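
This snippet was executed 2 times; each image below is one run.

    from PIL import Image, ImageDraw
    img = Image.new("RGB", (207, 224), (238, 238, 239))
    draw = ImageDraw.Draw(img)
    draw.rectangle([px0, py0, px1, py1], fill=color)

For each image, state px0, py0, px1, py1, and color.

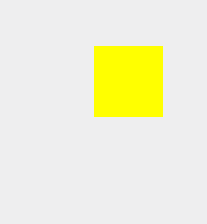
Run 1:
px0 = 94, py0 = 46, px1 = 162, py1 = 116, color = 'yellow'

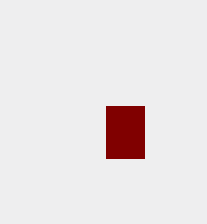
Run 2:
px0 = 106
py0 = 106
px1 = 144
py1 = 158
color = 'maroon'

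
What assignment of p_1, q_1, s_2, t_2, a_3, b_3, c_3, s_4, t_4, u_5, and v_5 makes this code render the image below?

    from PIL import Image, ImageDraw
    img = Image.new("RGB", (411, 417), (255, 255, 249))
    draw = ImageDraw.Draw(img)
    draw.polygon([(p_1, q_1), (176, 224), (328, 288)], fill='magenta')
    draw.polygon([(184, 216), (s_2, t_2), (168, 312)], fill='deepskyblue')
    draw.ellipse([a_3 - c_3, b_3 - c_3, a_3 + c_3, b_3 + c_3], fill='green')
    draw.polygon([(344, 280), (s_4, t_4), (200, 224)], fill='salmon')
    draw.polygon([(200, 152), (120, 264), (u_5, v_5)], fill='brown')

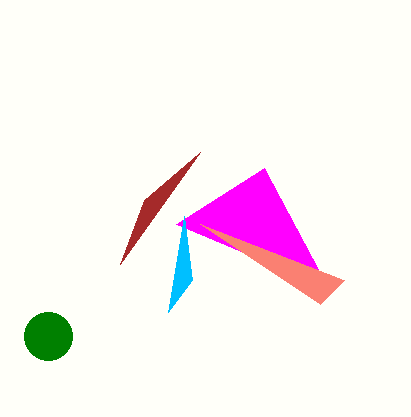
p_1 = 264
q_1 = 168
s_2 = 192
t_2 = 280
a_3 = 48
b_3 = 336
c_3 = 24
s_4 = 320
t_4 = 304
u_5 = 144
v_5 = 200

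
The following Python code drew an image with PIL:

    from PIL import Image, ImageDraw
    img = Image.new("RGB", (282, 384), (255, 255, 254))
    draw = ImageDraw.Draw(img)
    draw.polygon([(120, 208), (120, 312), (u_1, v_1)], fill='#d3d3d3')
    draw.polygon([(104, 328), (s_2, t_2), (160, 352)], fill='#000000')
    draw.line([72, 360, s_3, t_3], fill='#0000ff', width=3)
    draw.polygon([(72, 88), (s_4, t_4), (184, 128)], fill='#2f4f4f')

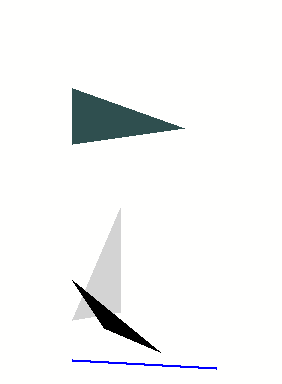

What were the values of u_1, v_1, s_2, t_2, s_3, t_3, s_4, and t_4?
u_1 = 72
v_1 = 320
s_2 = 72
t_2 = 280
s_3 = 216
t_3 = 368
s_4 = 72
t_4 = 144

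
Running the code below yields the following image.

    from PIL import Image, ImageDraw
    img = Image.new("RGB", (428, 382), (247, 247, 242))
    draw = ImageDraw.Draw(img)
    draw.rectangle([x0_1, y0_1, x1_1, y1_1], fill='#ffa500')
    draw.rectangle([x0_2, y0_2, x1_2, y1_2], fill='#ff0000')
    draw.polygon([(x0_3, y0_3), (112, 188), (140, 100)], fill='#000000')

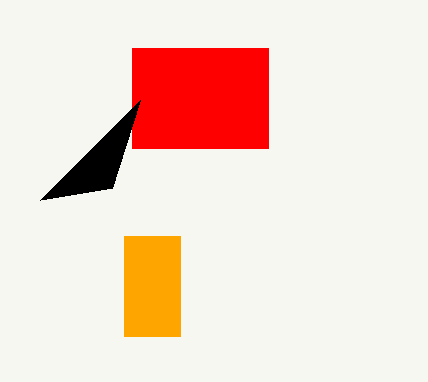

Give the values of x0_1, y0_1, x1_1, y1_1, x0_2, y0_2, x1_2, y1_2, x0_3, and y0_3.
x0_1 = 124
y0_1 = 236
x1_1 = 180
y1_1 = 336
x0_2 = 132
y0_2 = 48
x1_2 = 268
y1_2 = 148
x0_3 = 40
y0_3 = 200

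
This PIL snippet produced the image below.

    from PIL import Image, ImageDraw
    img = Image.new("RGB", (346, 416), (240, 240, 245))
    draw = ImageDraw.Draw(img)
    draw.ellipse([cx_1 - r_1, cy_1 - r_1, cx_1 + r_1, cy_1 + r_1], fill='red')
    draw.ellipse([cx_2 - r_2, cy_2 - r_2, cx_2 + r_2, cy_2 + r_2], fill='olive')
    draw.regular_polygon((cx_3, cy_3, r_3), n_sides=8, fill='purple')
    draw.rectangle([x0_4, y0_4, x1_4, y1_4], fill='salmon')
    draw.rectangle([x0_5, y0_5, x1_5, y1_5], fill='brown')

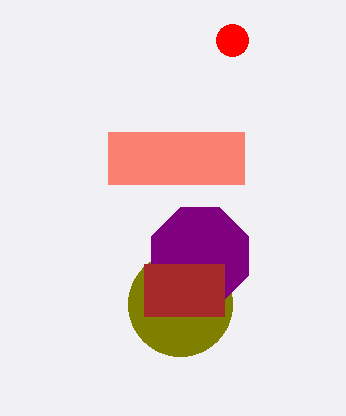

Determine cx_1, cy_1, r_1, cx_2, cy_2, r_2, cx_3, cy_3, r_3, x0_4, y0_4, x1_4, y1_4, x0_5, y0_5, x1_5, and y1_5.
cx_1 = 232; cy_1 = 40; r_1 = 16; cx_2 = 180; cy_2 = 304; r_2 = 52; cx_3 = 200; cy_3 = 256; r_3 = 52; x0_4 = 108; y0_4 = 132; x1_4 = 244; y1_4 = 184; x0_5 = 144; y0_5 = 264; x1_5 = 224; y1_5 = 316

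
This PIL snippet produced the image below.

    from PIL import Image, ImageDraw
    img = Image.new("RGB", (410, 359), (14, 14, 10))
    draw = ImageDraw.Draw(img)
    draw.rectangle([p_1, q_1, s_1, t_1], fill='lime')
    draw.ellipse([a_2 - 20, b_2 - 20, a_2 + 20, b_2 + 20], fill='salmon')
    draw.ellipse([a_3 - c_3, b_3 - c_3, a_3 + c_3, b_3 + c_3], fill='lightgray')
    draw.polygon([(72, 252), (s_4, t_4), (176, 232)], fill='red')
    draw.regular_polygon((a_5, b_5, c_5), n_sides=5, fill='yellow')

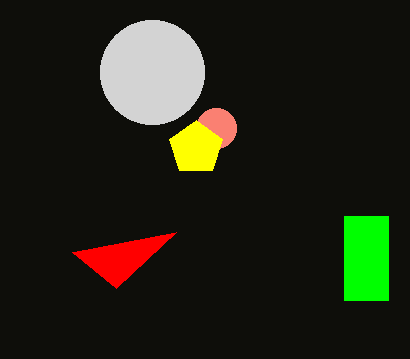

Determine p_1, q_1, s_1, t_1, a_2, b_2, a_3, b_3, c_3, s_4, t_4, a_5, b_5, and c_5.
p_1 = 344; q_1 = 216; s_1 = 388; t_1 = 300; a_2 = 216; b_2 = 128; a_3 = 152; b_3 = 72; c_3 = 52; s_4 = 116; t_4 = 288; a_5 = 196; b_5 = 148; c_5 = 28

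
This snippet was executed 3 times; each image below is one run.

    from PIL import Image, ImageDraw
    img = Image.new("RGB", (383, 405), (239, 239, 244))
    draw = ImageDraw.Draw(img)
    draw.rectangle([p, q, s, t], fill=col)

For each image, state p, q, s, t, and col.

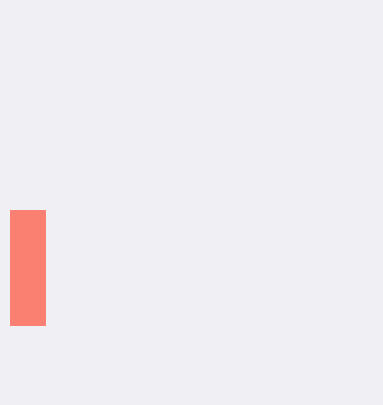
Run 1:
p = 10
q = 210
s = 45
t = 325
col = 'salmon'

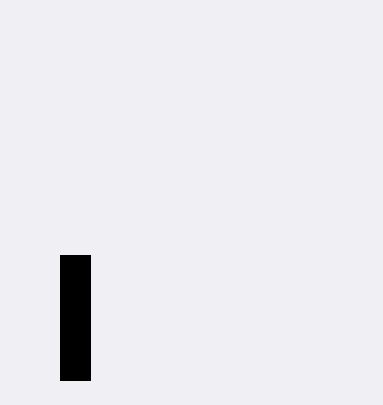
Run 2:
p = 60
q = 255
s = 90
t = 380
col = 'black'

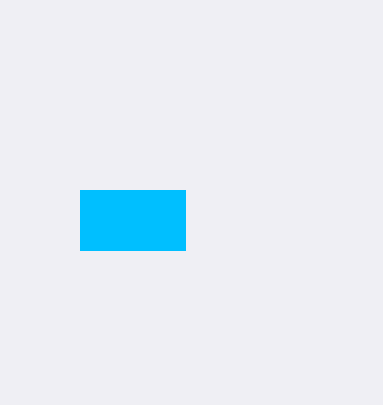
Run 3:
p = 80, q = 190, s = 185, t = 250, col = 'deepskyblue'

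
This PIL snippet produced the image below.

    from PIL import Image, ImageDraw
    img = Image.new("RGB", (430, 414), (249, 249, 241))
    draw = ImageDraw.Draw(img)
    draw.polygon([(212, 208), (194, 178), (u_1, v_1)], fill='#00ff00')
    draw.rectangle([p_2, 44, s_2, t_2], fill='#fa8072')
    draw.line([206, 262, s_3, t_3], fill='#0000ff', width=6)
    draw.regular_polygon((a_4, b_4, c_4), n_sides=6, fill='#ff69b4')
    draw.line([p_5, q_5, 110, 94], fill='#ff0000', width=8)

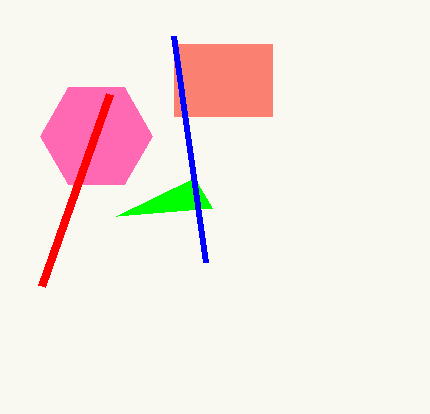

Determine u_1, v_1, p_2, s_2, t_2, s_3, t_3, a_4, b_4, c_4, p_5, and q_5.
u_1 = 116; v_1 = 216; p_2 = 174; s_2 = 272; t_2 = 116; s_3 = 174; t_3 = 36; a_4 = 96; b_4 = 136; c_4 = 56; p_5 = 42; q_5 = 286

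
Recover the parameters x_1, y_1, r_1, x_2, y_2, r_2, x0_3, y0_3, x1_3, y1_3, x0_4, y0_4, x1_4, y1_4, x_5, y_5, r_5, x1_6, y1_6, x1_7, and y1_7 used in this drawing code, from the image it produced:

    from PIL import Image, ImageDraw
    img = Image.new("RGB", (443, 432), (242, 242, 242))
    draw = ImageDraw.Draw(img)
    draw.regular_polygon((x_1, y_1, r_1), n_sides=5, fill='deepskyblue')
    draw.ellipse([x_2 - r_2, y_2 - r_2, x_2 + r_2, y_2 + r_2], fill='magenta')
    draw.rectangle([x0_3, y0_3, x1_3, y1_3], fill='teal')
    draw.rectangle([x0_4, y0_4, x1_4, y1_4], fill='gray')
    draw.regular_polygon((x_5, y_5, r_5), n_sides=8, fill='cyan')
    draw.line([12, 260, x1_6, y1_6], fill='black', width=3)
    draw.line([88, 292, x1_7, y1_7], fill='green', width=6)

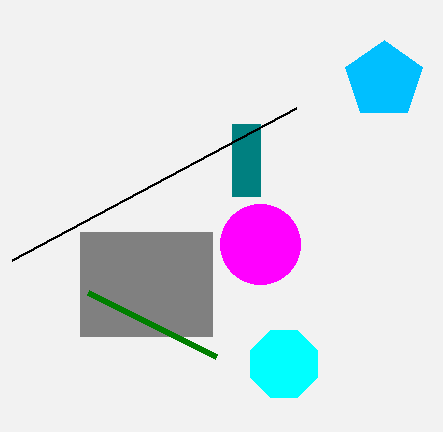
x_1 = 384; y_1 = 80; r_1 = 40; x_2 = 260; y_2 = 244; r_2 = 40; x0_3 = 232; y0_3 = 124; x1_3 = 260; y1_3 = 196; x0_4 = 80; y0_4 = 232; x1_4 = 212; y1_4 = 336; x_5 = 284; y_5 = 364; r_5 = 36; x1_6 = 296; y1_6 = 108; x1_7 = 216; y1_7 = 356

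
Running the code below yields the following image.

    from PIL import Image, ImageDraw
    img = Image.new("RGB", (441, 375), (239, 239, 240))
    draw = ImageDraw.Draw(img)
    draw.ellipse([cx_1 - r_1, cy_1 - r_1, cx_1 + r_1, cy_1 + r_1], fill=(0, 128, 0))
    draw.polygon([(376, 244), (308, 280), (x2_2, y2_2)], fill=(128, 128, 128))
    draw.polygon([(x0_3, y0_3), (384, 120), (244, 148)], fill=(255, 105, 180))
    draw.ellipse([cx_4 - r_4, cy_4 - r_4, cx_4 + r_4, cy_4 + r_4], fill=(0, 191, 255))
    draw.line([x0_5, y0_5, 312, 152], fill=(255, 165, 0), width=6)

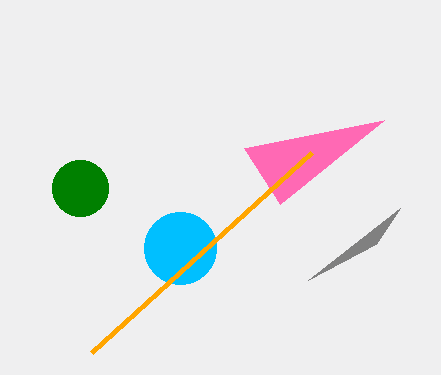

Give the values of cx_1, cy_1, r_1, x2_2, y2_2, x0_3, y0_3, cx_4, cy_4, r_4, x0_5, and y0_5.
cx_1 = 80
cy_1 = 188
r_1 = 28
x2_2 = 400
y2_2 = 208
x0_3 = 280
y0_3 = 204
cx_4 = 180
cy_4 = 248
r_4 = 36
x0_5 = 92
y0_5 = 352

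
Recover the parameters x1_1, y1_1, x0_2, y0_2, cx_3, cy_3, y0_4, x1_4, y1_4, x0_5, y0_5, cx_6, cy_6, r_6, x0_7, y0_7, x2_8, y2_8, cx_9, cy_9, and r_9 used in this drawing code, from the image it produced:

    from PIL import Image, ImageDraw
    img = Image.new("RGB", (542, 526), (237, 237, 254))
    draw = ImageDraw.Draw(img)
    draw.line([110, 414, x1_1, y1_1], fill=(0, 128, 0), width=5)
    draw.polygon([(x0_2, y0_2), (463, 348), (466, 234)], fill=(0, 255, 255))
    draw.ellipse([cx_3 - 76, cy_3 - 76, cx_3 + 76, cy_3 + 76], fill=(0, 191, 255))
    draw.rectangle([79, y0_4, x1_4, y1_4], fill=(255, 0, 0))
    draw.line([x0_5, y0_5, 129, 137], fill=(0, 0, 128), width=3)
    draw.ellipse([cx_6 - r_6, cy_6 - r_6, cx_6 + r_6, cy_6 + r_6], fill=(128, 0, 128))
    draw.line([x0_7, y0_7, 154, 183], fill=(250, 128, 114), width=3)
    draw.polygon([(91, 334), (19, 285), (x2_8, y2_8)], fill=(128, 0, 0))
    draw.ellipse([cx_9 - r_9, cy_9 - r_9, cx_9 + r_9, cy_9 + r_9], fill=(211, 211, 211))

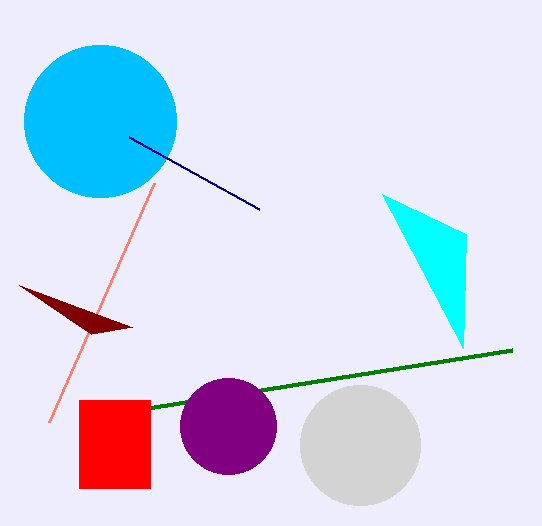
x1_1 = 512, y1_1 = 350, x0_2 = 382, y0_2 = 194, cx_3 = 100, cy_3 = 121, y0_4 = 400, x1_4 = 150, y1_4 = 488, x0_5 = 259, y0_5 = 209, cx_6 = 228, cy_6 = 426, r_6 = 48, x0_7 = 49, y0_7 = 422, x2_8 = 132, y2_8 = 327, cx_9 = 360, cy_9 = 445, r_9 = 60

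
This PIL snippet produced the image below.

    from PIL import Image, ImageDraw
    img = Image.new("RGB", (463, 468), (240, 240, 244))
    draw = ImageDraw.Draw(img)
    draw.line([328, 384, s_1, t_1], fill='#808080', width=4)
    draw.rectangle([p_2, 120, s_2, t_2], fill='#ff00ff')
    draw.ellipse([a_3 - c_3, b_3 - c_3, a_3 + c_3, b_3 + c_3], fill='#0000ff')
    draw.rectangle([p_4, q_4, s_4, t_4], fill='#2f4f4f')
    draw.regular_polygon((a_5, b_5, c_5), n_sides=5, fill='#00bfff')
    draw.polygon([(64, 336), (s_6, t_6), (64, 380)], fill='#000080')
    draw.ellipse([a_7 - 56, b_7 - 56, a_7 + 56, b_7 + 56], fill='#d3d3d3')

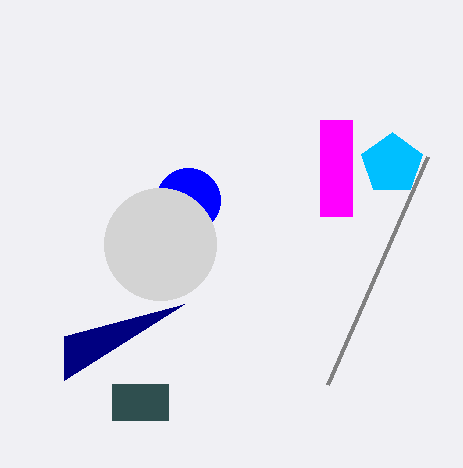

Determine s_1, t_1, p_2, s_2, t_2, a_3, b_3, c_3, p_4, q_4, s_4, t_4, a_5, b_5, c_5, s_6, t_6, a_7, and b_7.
s_1 = 428; t_1 = 156; p_2 = 320; s_2 = 352; t_2 = 216; a_3 = 188; b_3 = 200; c_3 = 32; p_4 = 112; q_4 = 384; s_4 = 168; t_4 = 420; a_5 = 392; b_5 = 164; c_5 = 32; s_6 = 184; t_6 = 304; a_7 = 160; b_7 = 244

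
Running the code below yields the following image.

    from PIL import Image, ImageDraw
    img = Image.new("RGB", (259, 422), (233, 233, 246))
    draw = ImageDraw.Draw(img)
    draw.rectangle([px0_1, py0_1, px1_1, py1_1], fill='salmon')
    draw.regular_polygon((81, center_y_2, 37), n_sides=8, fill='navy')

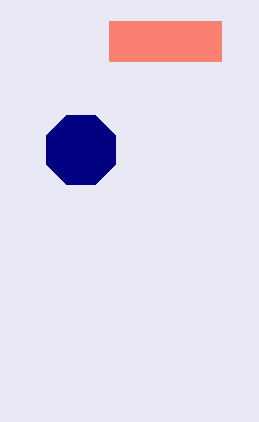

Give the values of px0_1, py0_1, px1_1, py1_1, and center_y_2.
px0_1 = 109; py0_1 = 21; px1_1 = 221; py1_1 = 61; center_y_2 = 150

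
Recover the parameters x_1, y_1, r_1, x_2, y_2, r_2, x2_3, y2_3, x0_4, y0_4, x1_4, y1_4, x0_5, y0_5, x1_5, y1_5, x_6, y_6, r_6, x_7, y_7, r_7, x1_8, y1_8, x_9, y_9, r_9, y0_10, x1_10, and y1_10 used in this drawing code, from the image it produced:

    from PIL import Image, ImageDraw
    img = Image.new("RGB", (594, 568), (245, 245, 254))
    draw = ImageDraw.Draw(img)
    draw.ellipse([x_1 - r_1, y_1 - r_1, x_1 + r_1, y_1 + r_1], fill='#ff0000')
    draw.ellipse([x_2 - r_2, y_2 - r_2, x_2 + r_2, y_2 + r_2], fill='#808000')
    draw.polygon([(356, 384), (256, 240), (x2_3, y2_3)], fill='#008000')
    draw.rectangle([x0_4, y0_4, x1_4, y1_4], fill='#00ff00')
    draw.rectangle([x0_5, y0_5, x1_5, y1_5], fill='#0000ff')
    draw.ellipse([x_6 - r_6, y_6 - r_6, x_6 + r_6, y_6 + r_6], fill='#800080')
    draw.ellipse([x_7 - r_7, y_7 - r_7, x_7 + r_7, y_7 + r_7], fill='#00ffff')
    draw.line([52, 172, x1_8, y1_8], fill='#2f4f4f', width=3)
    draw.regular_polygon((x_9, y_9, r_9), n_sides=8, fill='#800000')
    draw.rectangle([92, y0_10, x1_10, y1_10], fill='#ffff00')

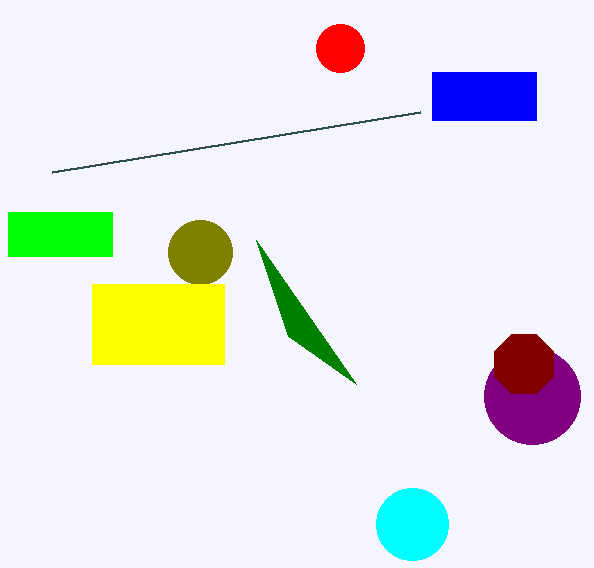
x_1 = 340; y_1 = 48; r_1 = 24; x_2 = 200; y_2 = 252; r_2 = 32; x2_3 = 288; y2_3 = 336; x0_4 = 8; y0_4 = 212; x1_4 = 112; y1_4 = 256; x0_5 = 432; y0_5 = 72; x1_5 = 536; y1_5 = 120; x_6 = 532; y_6 = 396; r_6 = 48; x_7 = 412; y_7 = 524; r_7 = 36; x1_8 = 420; y1_8 = 112; x_9 = 524; y_9 = 364; r_9 = 32; y0_10 = 284; x1_10 = 224; y1_10 = 364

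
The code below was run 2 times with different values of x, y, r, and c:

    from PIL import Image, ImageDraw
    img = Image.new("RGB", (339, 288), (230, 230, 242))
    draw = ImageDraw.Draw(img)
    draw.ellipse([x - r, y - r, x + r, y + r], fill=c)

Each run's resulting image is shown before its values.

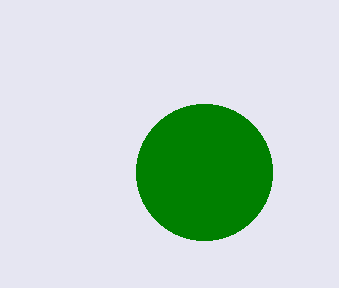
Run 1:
x = 204
y = 172
r = 68
c = 'green'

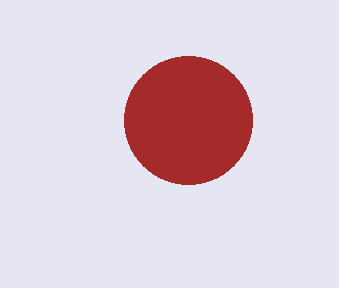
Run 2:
x = 188, y = 120, r = 64, c = 'brown'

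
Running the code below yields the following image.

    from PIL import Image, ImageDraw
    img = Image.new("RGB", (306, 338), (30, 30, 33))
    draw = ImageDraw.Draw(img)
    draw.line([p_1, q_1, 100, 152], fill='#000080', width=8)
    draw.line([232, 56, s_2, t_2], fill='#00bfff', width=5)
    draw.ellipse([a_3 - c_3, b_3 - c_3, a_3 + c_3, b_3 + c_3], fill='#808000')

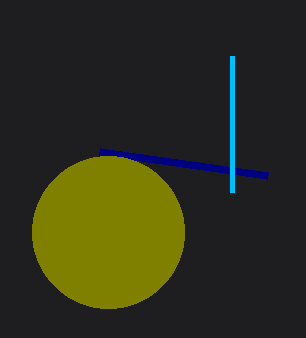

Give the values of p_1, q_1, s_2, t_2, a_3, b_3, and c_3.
p_1 = 268
q_1 = 176
s_2 = 232
t_2 = 192
a_3 = 108
b_3 = 232
c_3 = 76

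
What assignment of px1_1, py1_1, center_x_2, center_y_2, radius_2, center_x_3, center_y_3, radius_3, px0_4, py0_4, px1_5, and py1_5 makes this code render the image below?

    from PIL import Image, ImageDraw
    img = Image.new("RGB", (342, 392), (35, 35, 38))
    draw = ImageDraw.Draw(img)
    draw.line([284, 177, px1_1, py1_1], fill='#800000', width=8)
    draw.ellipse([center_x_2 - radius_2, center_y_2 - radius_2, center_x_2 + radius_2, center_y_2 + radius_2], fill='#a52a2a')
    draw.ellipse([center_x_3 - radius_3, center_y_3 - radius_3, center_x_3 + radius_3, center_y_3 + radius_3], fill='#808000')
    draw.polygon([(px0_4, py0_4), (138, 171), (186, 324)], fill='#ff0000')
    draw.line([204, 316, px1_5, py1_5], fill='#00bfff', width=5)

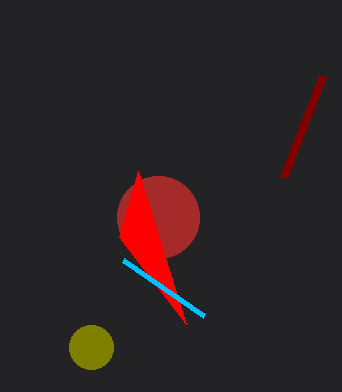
px1_1 = 323; py1_1 = 76; center_x_2 = 158; center_y_2 = 217; radius_2 = 41; center_x_3 = 91; center_y_3 = 347; radius_3 = 22; px0_4 = 119; py0_4 = 237; px1_5 = 123; py1_5 = 260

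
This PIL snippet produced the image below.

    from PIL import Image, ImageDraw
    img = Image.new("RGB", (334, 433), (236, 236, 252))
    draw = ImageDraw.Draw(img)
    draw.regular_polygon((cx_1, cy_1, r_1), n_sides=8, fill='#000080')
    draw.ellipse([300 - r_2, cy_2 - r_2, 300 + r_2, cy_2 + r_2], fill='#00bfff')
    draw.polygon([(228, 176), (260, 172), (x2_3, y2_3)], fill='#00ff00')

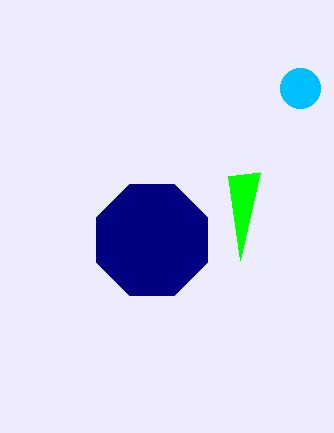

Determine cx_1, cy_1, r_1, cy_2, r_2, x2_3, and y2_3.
cx_1 = 152; cy_1 = 240; r_1 = 60; cy_2 = 88; r_2 = 20; x2_3 = 240; y2_3 = 260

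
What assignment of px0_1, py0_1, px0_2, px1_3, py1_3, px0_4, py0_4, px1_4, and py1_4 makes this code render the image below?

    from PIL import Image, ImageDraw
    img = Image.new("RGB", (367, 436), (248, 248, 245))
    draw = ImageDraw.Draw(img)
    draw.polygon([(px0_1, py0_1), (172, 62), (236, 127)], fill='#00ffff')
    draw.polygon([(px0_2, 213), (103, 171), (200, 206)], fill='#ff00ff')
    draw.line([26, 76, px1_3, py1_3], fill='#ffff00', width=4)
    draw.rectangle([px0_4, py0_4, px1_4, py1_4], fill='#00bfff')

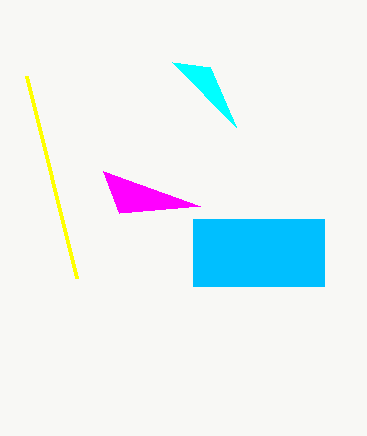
px0_1 = 210, py0_1 = 67, px0_2 = 119, px1_3 = 76, py1_3 = 278, px0_4 = 193, py0_4 = 219, px1_4 = 324, py1_4 = 286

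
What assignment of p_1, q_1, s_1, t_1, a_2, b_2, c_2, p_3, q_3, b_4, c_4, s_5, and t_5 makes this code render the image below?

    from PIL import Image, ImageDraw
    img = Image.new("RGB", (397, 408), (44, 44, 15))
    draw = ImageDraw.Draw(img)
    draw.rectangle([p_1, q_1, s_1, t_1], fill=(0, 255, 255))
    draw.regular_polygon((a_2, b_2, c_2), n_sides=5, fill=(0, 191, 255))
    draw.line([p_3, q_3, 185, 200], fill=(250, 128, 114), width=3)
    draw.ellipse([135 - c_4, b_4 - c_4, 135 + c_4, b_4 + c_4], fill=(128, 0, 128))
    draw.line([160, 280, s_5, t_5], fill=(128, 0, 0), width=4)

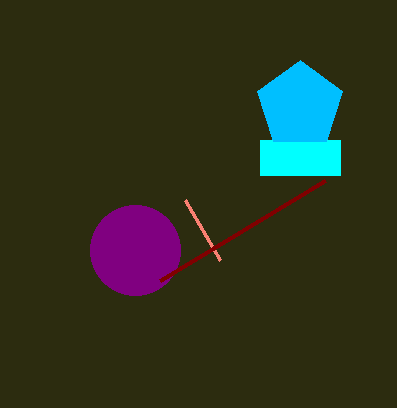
p_1 = 260, q_1 = 140, s_1 = 340, t_1 = 175, a_2 = 300, b_2 = 105, c_2 = 45, p_3 = 220, q_3 = 260, b_4 = 250, c_4 = 45, s_5 = 325, t_5 = 180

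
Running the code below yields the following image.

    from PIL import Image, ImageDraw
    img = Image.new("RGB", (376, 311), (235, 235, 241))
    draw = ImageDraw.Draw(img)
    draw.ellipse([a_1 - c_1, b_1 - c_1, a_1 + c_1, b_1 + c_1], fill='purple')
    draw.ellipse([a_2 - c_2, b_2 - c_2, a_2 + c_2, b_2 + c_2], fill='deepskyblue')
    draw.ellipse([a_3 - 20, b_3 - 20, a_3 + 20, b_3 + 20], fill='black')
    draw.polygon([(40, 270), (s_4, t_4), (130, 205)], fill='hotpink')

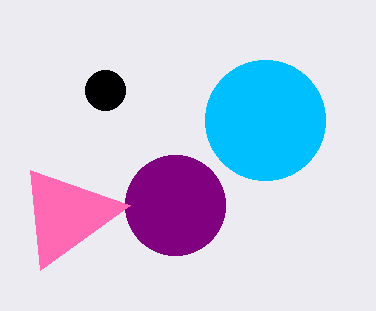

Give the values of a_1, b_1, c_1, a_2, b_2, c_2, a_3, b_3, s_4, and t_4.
a_1 = 175; b_1 = 205; c_1 = 50; a_2 = 265; b_2 = 120; c_2 = 60; a_3 = 105; b_3 = 90; s_4 = 30; t_4 = 170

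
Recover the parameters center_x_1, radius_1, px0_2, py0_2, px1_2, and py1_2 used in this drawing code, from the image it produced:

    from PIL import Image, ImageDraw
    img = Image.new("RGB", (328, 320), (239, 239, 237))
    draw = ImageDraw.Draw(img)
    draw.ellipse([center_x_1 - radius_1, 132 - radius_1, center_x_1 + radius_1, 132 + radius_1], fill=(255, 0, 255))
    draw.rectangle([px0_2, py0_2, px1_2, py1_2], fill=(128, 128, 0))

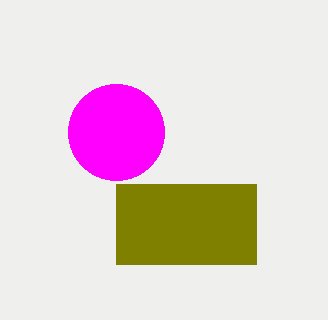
center_x_1 = 116, radius_1 = 48, px0_2 = 116, py0_2 = 184, px1_2 = 256, py1_2 = 264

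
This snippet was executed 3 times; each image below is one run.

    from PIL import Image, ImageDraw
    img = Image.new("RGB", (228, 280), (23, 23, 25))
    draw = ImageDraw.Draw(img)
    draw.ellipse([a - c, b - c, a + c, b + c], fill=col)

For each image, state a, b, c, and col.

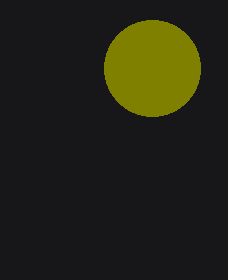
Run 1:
a = 152, b = 68, c = 48, col = 'olive'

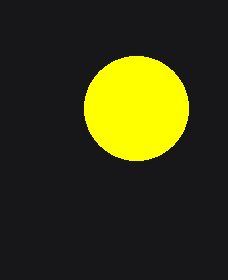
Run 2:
a = 136, b = 108, c = 52, col = 'yellow'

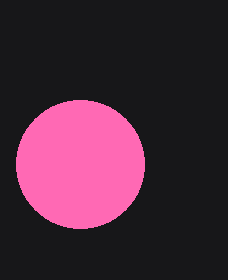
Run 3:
a = 80, b = 164, c = 64, col = 'hotpink'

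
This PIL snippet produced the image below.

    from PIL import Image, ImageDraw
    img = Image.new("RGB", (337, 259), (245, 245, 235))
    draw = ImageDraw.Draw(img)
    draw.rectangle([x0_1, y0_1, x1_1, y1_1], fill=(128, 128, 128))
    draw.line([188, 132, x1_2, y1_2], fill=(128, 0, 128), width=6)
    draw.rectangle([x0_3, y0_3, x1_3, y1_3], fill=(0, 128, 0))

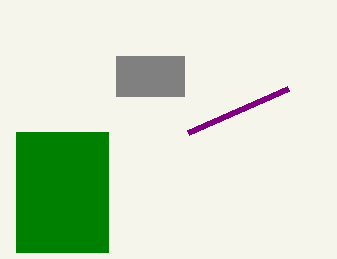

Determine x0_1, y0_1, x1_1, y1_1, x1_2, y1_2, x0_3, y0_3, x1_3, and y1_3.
x0_1 = 116, y0_1 = 56, x1_1 = 184, y1_1 = 96, x1_2 = 288, y1_2 = 88, x0_3 = 16, y0_3 = 132, x1_3 = 108, y1_3 = 252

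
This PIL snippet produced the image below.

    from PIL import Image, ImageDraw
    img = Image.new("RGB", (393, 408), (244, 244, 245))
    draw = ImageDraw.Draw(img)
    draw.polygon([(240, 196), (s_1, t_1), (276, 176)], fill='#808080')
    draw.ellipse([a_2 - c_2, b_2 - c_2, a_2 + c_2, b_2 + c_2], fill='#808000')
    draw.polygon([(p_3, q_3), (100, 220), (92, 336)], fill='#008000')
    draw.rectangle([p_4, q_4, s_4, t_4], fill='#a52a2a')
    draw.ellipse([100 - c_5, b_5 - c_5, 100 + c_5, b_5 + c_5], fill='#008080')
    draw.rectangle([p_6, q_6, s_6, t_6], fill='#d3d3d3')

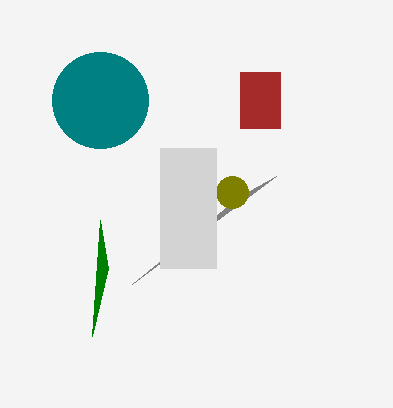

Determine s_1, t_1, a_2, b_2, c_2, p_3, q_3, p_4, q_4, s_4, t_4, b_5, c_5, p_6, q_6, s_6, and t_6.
s_1 = 132
t_1 = 284
a_2 = 232
b_2 = 192
c_2 = 16
p_3 = 108
q_3 = 268
p_4 = 240
q_4 = 72
s_4 = 280
t_4 = 128
b_5 = 100
c_5 = 48
p_6 = 160
q_6 = 148
s_6 = 216
t_6 = 268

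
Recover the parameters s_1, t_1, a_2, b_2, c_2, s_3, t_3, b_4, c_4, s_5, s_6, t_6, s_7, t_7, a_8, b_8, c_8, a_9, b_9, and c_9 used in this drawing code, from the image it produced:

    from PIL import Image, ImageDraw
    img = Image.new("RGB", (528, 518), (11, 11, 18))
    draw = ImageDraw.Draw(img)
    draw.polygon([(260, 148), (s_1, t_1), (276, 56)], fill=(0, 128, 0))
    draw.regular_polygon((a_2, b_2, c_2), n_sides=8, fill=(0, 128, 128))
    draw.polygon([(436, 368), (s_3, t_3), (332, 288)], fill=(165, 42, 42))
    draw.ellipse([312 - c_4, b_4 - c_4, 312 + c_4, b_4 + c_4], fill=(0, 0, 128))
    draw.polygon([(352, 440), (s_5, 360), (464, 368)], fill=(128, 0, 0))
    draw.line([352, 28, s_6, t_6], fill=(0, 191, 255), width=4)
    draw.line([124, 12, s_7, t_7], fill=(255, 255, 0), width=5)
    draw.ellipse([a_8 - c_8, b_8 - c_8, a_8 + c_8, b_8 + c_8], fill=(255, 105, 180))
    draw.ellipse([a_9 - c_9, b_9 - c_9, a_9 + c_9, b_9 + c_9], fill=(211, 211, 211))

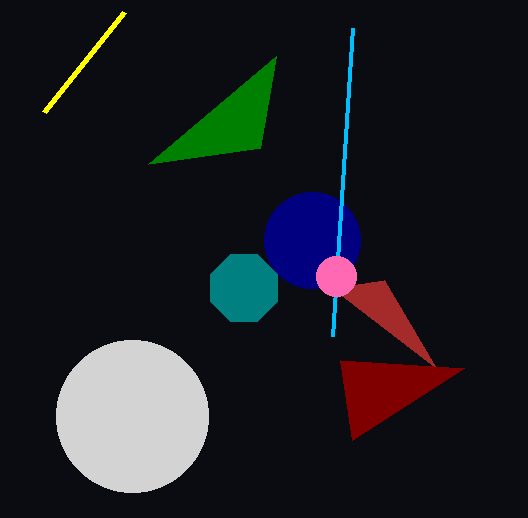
s_1 = 148, t_1 = 164, a_2 = 244, b_2 = 288, c_2 = 36, s_3 = 384, t_3 = 280, b_4 = 240, c_4 = 48, s_5 = 340, s_6 = 332, t_6 = 336, s_7 = 44, t_7 = 112, a_8 = 336, b_8 = 276, c_8 = 20, a_9 = 132, b_9 = 416, c_9 = 76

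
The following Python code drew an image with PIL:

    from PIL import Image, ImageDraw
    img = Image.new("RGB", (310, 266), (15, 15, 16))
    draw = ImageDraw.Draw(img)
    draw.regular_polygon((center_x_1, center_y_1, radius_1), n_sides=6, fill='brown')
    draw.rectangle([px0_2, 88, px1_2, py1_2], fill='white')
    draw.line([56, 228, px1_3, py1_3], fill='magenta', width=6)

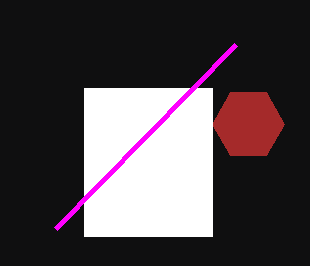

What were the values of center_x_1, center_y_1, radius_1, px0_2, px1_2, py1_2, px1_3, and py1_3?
center_x_1 = 248; center_y_1 = 124; radius_1 = 36; px0_2 = 84; px1_2 = 212; py1_2 = 236; px1_3 = 236; py1_3 = 44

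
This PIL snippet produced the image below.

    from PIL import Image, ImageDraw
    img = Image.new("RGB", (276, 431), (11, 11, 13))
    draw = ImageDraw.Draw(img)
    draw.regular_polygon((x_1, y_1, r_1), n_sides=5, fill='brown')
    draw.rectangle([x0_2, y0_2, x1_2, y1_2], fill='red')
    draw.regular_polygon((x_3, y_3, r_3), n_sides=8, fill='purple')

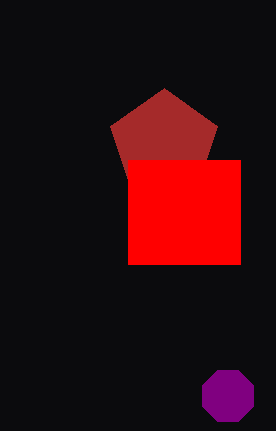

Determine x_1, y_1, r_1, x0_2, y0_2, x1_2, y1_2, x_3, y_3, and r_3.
x_1 = 164, y_1 = 144, r_1 = 56, x0_2 = 128, y0_2 = 160, x1_2 = 240, y1_2 = 264, x_3 = 228, y_3 = 396, r_3 = 28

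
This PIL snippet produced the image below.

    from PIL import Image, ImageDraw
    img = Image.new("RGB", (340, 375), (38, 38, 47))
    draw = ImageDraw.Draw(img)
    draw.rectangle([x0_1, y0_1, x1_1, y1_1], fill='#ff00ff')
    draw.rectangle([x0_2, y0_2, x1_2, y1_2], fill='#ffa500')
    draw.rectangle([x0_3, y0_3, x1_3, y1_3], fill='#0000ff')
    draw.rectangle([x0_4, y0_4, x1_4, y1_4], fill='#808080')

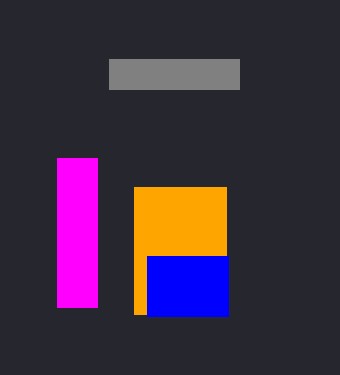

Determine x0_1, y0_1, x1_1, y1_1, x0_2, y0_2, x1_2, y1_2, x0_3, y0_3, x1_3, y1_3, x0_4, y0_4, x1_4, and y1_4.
x0_1 = 57
y0_1 = 158
x1_1 = 97
y1_1 = 307
x0_2 = 134
y0_2 = 187
x1_2 = 226
y1_2 = 314
x0_3 = 147
y0_3 = 256
x1_3 = 228
y1_3 = 316
x0_4 = 109
y0_4 = 59
x1_4 = 239
y1_4 = 89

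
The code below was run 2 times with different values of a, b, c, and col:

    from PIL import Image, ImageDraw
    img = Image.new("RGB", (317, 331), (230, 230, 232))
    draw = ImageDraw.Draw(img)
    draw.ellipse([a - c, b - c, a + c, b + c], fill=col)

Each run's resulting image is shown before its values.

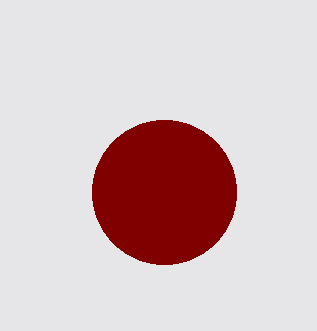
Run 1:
a = 164, b = 192, c = 72, col = 'maroon'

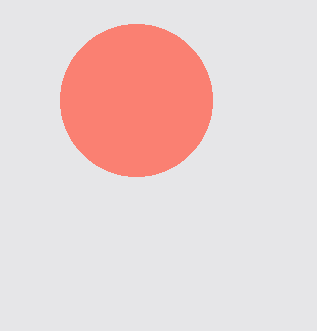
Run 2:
a = 136, b = 100, c = 76, col = 'salmon'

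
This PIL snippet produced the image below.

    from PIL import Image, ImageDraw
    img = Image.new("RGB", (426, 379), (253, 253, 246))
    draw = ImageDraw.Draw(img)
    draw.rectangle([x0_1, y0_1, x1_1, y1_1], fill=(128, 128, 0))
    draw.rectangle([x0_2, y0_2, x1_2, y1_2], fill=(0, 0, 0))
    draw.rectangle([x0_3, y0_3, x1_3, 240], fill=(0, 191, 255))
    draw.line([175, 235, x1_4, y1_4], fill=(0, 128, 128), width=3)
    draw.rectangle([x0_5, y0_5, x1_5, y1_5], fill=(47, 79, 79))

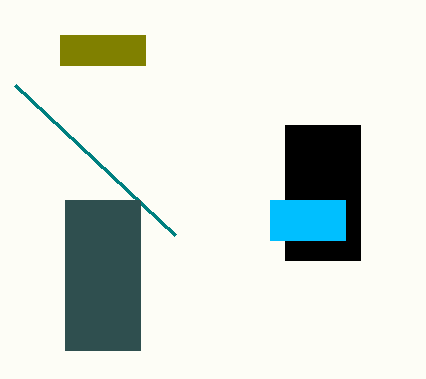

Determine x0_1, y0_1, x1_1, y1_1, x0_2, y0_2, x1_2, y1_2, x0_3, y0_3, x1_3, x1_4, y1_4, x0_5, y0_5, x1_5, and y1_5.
x0_1 = 60, y0_1 = 35, x1_1 = 145, y1_1 = 65, x0_2 = 285, y0_2 = 125, x1_2 = 360, y1_2 = 260, x0_3 = 270, y0_3 = 200, x1_3 = 345, x1_4 = 15, y1_4 = 85, x0_5 = 65, y0_5 = 200, x1_5 = 140, y1_5 = 350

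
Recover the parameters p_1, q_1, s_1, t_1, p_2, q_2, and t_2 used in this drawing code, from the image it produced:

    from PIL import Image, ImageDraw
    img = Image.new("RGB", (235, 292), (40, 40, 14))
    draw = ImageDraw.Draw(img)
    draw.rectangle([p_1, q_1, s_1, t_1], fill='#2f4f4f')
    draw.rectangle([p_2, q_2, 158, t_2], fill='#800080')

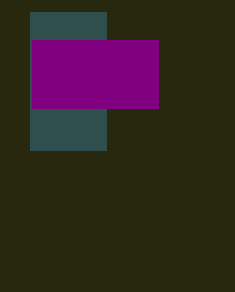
p_1 = 30
q_1 = 12
s_1 = 106
t_1 = 150
p_2 = 32
q_2 = 40
t_2 = 108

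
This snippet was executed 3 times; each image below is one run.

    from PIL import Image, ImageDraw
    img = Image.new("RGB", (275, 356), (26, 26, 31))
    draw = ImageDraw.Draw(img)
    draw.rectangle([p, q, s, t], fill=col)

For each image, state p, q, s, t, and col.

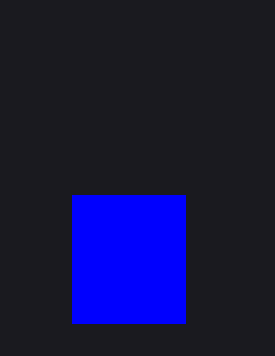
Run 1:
p = 72, q = 195, s = 185, t = 323, col = 'blue'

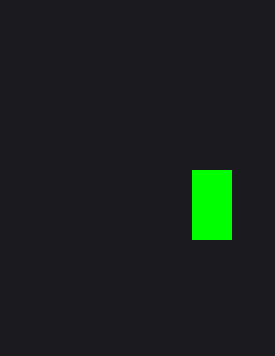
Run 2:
p = 192
q = 170
s = 231
t = 239
col = 'lime'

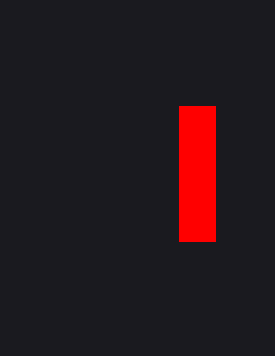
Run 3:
p = 179, q = 106, s = 215, t = 241, col = 'red'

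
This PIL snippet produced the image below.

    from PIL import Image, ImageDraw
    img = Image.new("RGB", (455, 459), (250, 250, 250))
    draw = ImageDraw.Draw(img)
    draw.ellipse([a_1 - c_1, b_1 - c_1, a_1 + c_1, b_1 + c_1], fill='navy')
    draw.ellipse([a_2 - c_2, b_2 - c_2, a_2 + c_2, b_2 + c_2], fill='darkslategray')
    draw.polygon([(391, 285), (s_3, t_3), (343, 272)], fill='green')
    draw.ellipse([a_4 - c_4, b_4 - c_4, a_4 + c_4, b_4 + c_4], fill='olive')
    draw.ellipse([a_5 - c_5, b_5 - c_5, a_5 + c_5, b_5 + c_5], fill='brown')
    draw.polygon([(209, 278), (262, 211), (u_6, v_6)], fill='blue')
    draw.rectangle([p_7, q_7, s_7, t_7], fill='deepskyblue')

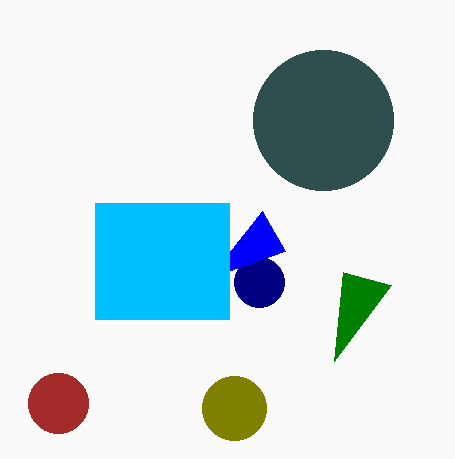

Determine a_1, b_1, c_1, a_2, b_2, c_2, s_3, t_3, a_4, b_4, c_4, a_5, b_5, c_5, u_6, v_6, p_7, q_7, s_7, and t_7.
a_1 = 259
b_1 = 282
c_1 = 25
a_2 = 323
b_2 = 120
c_2 = 70
s_3 = 334
t_3 = 361
a_4 = 234
b_4 = 408
c_4 = 32
a_5 = 58
b_5 = 403
c_5 = 30
u_6 = 285
v_6 = 251
p_7 = 95
q_7 = 203
s_7 = 229
t_7 = 319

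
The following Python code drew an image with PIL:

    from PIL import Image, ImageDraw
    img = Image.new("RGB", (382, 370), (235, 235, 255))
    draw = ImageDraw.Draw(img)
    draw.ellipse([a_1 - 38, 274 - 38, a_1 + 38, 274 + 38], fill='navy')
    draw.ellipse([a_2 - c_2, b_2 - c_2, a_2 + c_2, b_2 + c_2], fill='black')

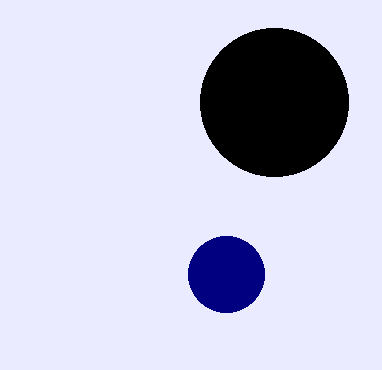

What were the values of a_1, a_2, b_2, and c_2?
a_1 = 226
a_2 = 274
b_2 = 102
c_2 = 74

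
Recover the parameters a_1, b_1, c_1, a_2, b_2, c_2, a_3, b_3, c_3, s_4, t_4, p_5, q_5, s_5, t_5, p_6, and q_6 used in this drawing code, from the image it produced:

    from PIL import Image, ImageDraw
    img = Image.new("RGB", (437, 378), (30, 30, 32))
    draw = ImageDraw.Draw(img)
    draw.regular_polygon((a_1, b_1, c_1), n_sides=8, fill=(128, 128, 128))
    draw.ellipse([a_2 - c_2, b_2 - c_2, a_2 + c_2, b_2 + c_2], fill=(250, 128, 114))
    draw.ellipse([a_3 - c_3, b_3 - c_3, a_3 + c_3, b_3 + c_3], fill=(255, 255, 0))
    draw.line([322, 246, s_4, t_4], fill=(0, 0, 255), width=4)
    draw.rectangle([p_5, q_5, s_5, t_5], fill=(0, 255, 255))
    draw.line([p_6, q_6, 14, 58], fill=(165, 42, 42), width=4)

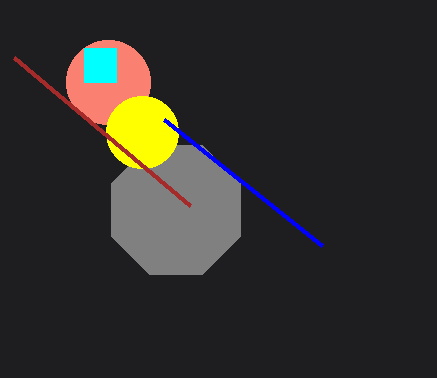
a_1 = 176, b_1 = 210, c_1 = 70, a_2 = 108, b_2 = 82, c_2 = 42, a_3 = 142, b_3 = 132, c_3 = 36, s_4 = 164, t_4 = 120, p_5 = 84, q_5 = 48, s_5 = 116, t_5 = 82, p_6 = 190, q_6 = 206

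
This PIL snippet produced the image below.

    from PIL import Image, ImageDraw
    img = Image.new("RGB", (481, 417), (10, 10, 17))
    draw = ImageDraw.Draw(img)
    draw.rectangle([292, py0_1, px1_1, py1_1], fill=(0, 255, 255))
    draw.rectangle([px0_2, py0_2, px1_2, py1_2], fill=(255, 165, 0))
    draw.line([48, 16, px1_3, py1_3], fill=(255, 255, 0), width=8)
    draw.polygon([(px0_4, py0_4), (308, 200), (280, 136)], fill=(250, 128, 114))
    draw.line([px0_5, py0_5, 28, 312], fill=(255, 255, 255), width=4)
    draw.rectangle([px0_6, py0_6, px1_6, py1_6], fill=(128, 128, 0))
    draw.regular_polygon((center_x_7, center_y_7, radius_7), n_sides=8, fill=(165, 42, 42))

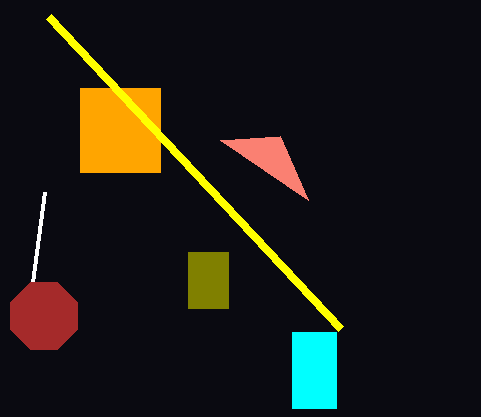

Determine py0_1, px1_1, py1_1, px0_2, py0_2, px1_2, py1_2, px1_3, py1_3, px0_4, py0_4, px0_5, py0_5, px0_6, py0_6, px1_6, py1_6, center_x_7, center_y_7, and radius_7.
py0_1 = 332
px1_1 = 336
py1_1 = 408
px0_2 = 80
py0_2 = 88
px1_2 = 160
py1_2 = 172
px1_3 = 340
py1_3 = 328
px0_4 = 220
py0_4 = 140
px0_5 = 44
py0_5 = 192
px0_6 = 188
py0_6 = 252
px1_6 = 228
py1_6 = 308
center_x_7 = 44
center_y_7 = 316
radius_7 = 36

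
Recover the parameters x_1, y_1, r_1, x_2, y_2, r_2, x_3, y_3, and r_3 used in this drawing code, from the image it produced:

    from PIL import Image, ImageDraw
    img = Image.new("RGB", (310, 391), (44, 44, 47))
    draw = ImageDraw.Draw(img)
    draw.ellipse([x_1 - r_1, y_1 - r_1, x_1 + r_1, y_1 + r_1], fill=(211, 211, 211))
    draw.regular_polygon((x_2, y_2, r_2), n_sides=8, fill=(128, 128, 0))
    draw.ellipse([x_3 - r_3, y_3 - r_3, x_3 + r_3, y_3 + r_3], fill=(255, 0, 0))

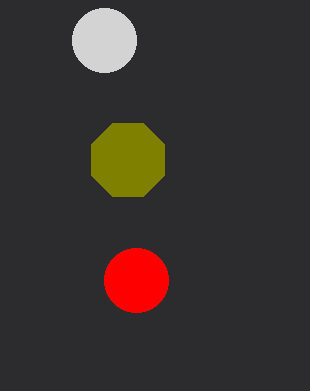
x_1 = 104
y_1 = 40
r_1 = 32
x_2 = 128
y_2 = 160
r_2 = 40
x_3 = 136
y_3 = 280
r_3 = 32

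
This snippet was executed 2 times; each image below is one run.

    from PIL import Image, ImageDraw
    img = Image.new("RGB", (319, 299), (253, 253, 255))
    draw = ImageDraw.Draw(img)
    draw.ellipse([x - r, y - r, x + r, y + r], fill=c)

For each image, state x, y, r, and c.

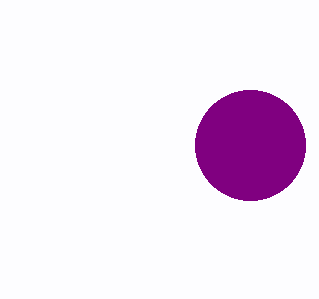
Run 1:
x = 250; y = 145; r = 55; c = 'purple'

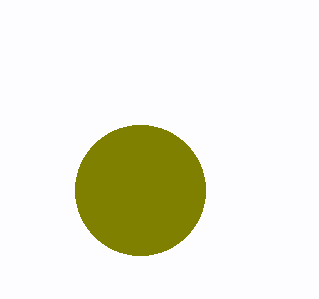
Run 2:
x = 140
y = 190
r = 65
c = 'olive'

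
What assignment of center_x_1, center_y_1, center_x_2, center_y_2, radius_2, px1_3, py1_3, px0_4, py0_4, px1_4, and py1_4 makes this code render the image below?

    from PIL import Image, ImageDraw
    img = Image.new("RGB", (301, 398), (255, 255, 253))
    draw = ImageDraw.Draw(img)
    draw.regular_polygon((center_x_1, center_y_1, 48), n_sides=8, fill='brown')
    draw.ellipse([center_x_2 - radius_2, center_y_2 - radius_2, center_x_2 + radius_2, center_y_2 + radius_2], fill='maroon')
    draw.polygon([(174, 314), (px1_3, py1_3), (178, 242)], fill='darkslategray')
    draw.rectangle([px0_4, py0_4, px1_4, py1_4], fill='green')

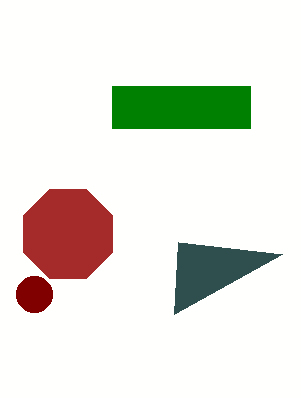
center_x_1 = 68, center_y_1 = 234, center_x_2 = 34, center_y_2 = 294, radius_2 = 18, px1_3 = 282, py1_3 = 254, px0_4 = 112, py0_4 = 86, px1_4 = 250, py1_4 = 128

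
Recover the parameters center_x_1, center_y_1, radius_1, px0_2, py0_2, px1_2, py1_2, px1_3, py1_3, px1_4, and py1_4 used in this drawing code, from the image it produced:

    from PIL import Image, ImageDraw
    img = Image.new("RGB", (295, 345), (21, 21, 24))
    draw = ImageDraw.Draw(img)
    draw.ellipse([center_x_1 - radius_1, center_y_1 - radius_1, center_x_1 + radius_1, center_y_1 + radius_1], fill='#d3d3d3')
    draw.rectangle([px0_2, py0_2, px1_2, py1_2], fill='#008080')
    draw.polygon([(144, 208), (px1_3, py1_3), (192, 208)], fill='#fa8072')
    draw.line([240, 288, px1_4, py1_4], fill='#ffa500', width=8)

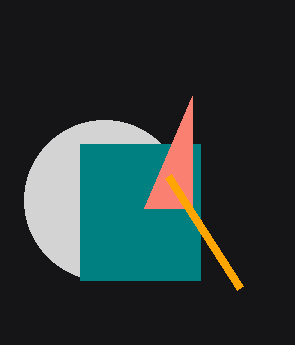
center_x_1 = 104
center_y_1 = 200
radius_1 = 80
px0_2 = 80
py0_2 = 144
px1_2 = 200
py1_2 = 280
px1_3 = 192
py1_3 = 96
px1_4 = 168
py1_4 = 176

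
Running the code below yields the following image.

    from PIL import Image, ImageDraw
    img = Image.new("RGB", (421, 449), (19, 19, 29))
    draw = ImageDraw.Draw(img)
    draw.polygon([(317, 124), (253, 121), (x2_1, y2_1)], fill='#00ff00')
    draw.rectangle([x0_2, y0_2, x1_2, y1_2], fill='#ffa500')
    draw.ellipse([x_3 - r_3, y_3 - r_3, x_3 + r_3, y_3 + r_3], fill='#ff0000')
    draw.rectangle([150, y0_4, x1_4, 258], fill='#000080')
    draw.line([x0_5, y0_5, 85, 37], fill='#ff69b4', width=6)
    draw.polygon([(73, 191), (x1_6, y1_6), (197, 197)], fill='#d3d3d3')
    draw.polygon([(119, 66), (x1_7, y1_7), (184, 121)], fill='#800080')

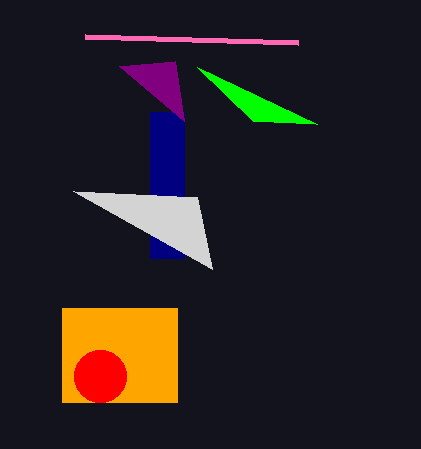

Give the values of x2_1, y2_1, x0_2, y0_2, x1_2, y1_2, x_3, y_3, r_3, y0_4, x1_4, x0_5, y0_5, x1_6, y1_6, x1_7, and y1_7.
x2_1 = 197; y2_1 = 67; x0_2 = 62; y0_2 = 308; x1_2 = 177; y1_2 = 402; x_3 = 100; y_3 = 376; r_3 = 26; y0_4 = 112; x1_4 = 184; x0_5 = 298; y0_5 = 43; x1_6 = 212; y1_6 = 269; x1_7 = 175; y1_7 = 61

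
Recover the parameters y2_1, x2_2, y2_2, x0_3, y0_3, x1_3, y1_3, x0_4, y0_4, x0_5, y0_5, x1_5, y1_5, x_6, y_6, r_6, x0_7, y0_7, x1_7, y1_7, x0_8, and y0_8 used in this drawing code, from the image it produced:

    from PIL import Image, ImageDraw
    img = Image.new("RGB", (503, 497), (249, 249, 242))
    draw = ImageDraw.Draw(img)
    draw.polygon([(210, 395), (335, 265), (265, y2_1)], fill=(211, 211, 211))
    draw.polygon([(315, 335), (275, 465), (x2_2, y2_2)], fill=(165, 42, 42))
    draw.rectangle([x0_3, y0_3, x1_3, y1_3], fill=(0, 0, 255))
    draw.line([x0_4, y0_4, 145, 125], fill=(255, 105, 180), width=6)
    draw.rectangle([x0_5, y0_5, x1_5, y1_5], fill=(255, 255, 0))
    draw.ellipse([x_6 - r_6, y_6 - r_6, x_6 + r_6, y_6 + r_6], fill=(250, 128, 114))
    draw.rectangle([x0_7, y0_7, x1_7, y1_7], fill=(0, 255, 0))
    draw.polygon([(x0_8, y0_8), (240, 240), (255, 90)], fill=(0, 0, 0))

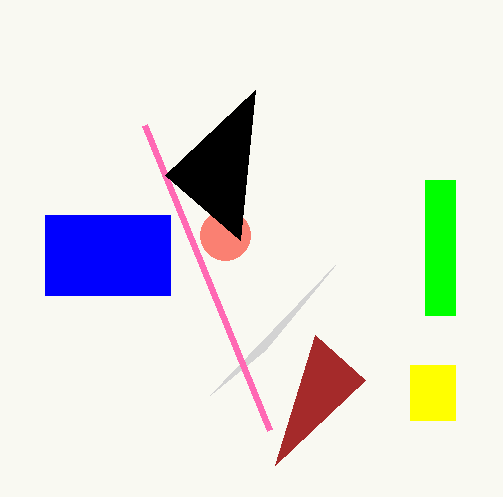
y2_1 = 350; x2_2 = 365; y2_2 = 380; x0_3 = 45; y0_3 = 215; x1_3 = 170; y1_3 = 295; x0_4 = 270; y0_4 = 430; x0_5 = 410; y0_5 = 365; x1_5 = 455; y1_5 = 420; x_6 = 225; y_6 = 235; r_6 = 25; x0_7 = 425; y0_7 = 180; x1_7 = 455; y1_7 = 315; x0_8 = 165; y0_8 = 175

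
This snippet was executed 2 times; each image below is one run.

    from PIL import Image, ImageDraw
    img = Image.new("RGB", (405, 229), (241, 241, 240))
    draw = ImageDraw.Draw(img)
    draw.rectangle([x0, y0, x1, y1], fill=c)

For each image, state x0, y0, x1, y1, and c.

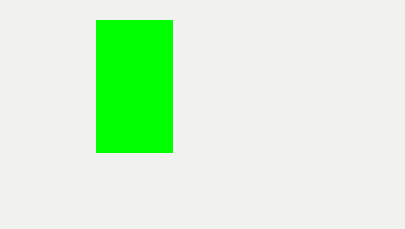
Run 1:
x0 = 96, y0 = 20, x1 = 172, y1 = 152, c = 'lime'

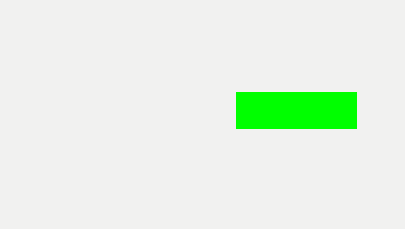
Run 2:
x0 = 236
y0 = 92
x1 = 356
y1 = 128
c = 'lime'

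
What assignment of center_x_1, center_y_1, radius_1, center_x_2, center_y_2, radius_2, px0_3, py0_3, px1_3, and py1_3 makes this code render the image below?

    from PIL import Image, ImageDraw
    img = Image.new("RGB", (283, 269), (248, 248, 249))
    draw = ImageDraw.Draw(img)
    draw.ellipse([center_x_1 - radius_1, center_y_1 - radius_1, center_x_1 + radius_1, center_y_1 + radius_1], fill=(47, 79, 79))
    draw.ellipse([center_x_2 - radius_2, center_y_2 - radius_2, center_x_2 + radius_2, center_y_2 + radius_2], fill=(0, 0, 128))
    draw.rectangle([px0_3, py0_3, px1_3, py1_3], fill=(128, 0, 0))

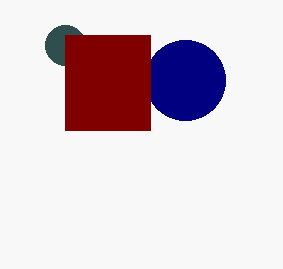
center_x_1 = 65, center_y_1 = 45, radius_1 = 20, center_x_2 = 185, center_y_2 = 80, radius_2 = 40, px0_3 = 65, py0_3 = 35, px1_3 = 150, py1_3 = 130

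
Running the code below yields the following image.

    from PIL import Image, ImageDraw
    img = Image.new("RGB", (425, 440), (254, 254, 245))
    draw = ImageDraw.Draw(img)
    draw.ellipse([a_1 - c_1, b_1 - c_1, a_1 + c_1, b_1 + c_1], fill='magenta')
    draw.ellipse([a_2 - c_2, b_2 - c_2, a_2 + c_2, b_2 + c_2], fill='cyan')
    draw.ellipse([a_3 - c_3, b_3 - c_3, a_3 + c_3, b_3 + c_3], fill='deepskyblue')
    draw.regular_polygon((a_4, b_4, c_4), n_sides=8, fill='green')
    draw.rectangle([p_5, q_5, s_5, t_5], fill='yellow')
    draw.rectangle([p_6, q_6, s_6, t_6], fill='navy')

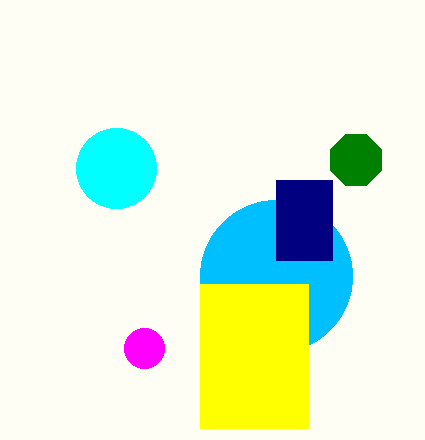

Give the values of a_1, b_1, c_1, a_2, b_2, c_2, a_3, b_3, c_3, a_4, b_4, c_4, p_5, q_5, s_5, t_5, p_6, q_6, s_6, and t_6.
a_1 = 144
b_1 = 348
c_1 = 20
a_2 = 116
b_2 = 168
c_2 = 40
a_3 = 276
b_3 = 276
c_3 = 76
a_4 = 356
b_4 = 160
c_4 = 28
p_5 = 200
q_5 = 284
s_5 = 308
t_5 = 428
p_6 = 276
q_6 = 180
s_6 = 332
t_6 = 260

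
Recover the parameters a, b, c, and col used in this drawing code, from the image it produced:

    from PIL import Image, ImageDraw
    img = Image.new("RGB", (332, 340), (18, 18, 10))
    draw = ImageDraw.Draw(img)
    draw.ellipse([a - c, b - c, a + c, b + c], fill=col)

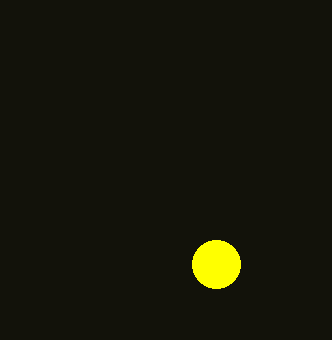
a = 216, b = 264, c = 24, col = 'yellow'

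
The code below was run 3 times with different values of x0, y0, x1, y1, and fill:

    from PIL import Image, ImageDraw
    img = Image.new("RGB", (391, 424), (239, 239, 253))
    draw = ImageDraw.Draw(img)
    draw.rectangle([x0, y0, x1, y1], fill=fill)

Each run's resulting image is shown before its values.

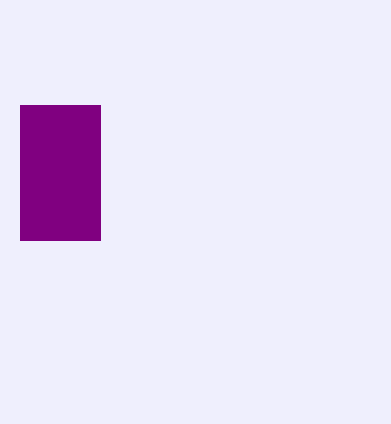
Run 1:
x0 = 20
y0 = 105
x1 = 100
y1 = 240
fill = 'purple'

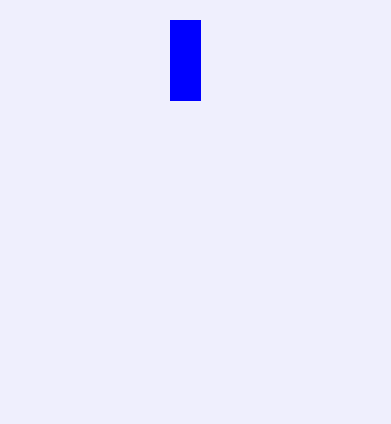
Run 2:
x0 = 170; y0 = 20; x1 = 200; y1 = 100; fill = 'blue'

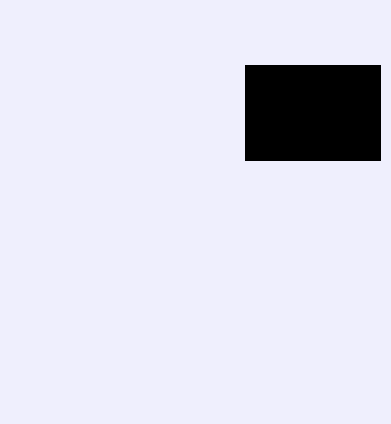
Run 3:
x0 = 245
y0 = 65
x1 = 380
y1 = 160
fill = 'black'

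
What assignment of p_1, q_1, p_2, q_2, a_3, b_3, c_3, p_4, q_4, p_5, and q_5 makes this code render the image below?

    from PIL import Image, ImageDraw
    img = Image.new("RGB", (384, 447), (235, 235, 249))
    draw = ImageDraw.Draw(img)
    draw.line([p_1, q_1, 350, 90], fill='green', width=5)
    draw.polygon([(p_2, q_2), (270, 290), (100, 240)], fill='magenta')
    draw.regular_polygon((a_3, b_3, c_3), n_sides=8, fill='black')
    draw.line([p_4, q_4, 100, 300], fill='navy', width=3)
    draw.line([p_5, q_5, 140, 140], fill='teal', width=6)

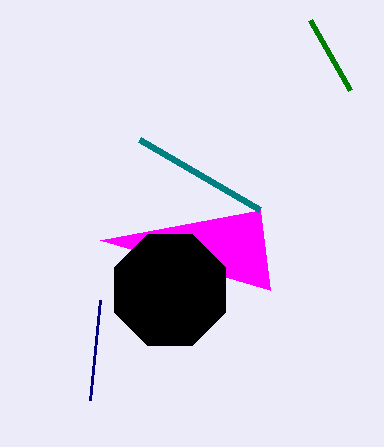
p_1 = 310
q_1 = 20
p_2 = 260
q_2 = 210
a_3 = 170
b_3 = 290
c_3 = 60
p_4 = 90
q_4 = 400
p_5 = 260
q_5 = 210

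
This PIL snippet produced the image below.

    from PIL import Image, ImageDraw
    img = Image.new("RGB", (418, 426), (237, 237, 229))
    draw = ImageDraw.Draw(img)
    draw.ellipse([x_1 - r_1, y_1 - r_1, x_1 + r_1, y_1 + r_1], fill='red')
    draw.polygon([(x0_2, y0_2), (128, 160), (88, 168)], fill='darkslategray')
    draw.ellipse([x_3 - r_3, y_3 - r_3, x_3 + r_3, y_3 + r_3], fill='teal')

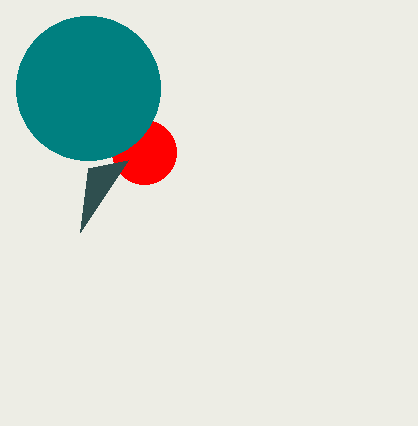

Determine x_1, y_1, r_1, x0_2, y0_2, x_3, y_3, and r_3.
x_1 = 144
y_1 = 152
r_1 = 32
x0_2 = 80
y0_2 = 232
x_3 = 88
y_3 = 88
r_3 = 72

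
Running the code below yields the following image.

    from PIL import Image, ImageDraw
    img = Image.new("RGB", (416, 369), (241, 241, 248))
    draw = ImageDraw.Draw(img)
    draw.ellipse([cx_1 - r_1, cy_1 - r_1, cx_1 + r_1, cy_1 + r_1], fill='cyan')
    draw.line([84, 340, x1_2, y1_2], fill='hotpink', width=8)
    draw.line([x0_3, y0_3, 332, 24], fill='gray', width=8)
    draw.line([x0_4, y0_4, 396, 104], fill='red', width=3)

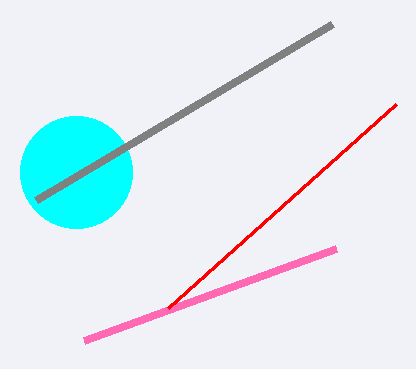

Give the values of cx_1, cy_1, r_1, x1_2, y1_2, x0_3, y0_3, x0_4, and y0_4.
cx_1 = 76
cy_1 = 172
r_1 = 56
x1_2 = 336
y1_2 = 248
x0_3 = 36
y0_3 = 200
x0_4 = 168
y0_4 = 308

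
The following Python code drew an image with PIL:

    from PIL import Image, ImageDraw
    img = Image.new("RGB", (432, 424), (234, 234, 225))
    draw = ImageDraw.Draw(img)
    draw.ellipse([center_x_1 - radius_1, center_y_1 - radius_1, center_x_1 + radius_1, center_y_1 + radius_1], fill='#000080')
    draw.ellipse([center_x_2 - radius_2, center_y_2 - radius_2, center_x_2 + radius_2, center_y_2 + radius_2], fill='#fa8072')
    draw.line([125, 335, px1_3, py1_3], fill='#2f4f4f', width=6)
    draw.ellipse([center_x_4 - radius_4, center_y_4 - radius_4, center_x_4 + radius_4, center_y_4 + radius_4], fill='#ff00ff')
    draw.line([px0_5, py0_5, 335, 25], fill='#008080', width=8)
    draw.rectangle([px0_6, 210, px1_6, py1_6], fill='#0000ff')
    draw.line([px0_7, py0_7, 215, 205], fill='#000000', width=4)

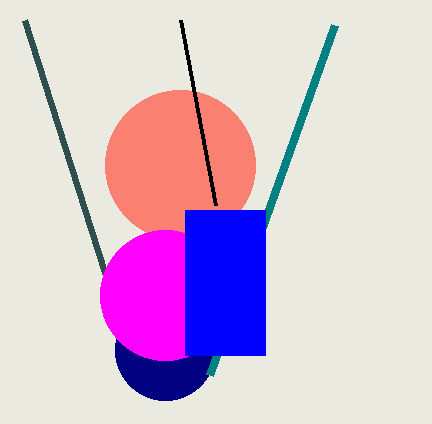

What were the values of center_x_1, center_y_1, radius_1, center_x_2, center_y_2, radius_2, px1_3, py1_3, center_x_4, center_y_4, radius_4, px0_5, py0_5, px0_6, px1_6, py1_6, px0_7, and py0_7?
center_x_1 = 165, center_y_1 = 350, radius_1 = 50, center_x_2 = 180, center_y_2 = 165, radius_2 = 75, px1_3 = 25, py1_3 = 20, center_x_4 = 165, center_y_4 = 295, radius_4 = 65, px0_5 = 210, py0_5 = 375, px0_6 = 185, px1_6 = 265, py1_6 = 355, px0_7 = 180, py0_7 = 20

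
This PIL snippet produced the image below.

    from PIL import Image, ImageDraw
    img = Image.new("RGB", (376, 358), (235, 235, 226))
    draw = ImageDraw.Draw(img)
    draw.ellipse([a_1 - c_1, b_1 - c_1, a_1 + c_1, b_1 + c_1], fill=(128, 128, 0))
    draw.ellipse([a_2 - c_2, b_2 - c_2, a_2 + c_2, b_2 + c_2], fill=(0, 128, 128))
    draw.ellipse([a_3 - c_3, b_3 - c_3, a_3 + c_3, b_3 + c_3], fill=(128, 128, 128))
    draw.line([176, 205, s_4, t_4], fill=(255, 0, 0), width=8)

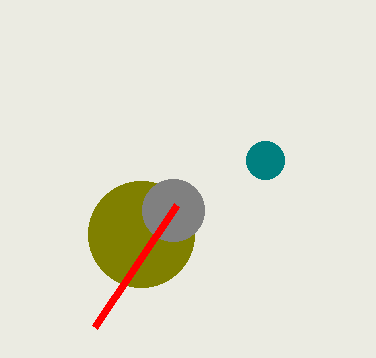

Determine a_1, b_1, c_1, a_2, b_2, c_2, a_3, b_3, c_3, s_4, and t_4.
a_1 = 141, b_1 = 234, c_1 = 53, a_2 = 265, b_2 = 160, c_2 = 19, a_3 = 173, b_3 = 210, c_3 = 31, s_4 = 94, t_4 = 327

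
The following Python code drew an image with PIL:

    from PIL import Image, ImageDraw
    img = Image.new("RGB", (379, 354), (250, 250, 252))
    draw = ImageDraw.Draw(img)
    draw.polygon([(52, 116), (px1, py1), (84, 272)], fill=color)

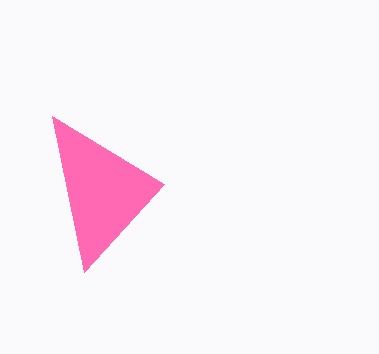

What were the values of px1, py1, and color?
px1 = 164; py1 = 184; color = 'hotpink'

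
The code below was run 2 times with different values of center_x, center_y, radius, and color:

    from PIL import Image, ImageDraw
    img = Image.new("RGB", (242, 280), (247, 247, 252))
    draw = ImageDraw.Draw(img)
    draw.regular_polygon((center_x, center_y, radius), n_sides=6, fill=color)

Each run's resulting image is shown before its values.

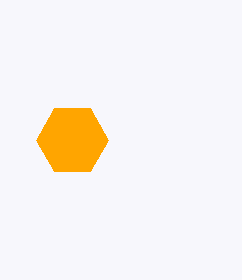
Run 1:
center_x = 72; center_y = 140; radius = 36; color = 'orange'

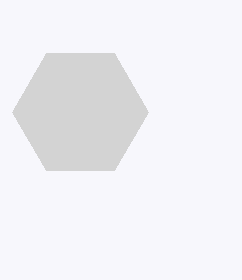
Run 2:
center_x = 80, center_y = 112, radius = 68, color = 'lightgray'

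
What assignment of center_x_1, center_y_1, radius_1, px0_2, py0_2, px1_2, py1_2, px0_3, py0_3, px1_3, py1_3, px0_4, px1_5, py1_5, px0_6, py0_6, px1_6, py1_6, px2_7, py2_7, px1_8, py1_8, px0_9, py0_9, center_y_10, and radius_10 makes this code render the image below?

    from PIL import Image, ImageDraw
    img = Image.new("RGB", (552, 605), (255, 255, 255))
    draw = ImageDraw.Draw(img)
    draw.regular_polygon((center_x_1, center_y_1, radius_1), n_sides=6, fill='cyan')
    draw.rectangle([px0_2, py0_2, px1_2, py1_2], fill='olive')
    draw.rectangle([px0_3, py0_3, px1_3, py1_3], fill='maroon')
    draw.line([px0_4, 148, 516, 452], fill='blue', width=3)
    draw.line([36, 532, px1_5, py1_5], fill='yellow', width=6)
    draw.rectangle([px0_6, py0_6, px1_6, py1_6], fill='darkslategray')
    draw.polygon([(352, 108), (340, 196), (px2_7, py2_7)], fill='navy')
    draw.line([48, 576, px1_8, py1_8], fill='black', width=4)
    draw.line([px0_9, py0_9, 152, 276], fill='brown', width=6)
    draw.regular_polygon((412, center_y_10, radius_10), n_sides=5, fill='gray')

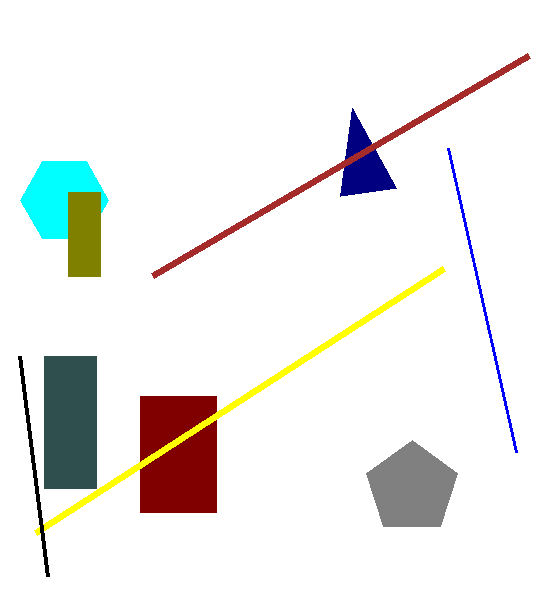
center_x_1 = 64; center_y_1 = 200; radius_1 = 44; px0_2 = 68; py0_2 = 192; px1_2 = 100; py1_2 = 276; px0_3 = 140; py0_3 = 396; px1_3 = 216; py1_3 = 512; px0_4 = 448; px1_5 = 444; py1_5 = 268; px0_6 = 44; py0_6 = 356; px1_6 = 96; py1_6 = 488; px2_7 = 396; py2_7 = 188; px1_8 = 20; py1_8 = 356; px0_9 = 528; py0_9 = 56; center_y_10 = 488; radius_10 = 48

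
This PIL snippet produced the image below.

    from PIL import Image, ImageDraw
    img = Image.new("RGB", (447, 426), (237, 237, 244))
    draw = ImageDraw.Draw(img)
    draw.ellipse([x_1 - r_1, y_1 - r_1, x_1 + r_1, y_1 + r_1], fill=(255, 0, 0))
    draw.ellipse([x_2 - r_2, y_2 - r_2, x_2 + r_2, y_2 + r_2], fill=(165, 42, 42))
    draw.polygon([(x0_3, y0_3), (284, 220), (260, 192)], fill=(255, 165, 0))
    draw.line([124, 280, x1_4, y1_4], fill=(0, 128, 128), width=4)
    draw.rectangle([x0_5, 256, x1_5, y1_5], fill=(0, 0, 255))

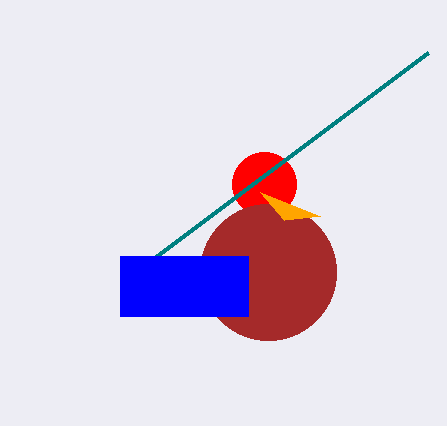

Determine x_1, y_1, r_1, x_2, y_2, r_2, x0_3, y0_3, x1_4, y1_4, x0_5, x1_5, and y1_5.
x_1 = 264
y_1 = 184
r_1 = 32
x_2 = 268
y_2 = 272
r_2 = 68
x0_3 = 320
y0_3 = 216
x1_4 = 428
y1_4 = 52
x0_5 = 120
x1_5 = 248
y1_5 = 316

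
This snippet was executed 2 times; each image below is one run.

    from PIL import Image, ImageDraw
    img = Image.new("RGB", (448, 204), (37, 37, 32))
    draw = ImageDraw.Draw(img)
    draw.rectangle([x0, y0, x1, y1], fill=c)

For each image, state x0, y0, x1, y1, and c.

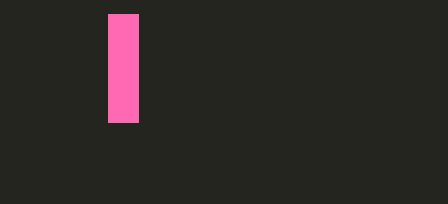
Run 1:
x0 = 108, y0 = 14, x1 = 138, y1 = 122, c = 'hotpink'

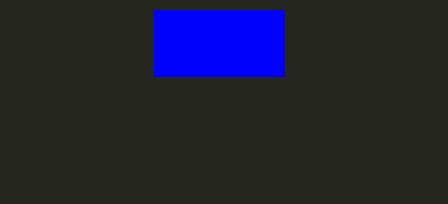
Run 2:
x0 = 154; y0 = 10; x1 = 284; y1 = 76; c = 'blue'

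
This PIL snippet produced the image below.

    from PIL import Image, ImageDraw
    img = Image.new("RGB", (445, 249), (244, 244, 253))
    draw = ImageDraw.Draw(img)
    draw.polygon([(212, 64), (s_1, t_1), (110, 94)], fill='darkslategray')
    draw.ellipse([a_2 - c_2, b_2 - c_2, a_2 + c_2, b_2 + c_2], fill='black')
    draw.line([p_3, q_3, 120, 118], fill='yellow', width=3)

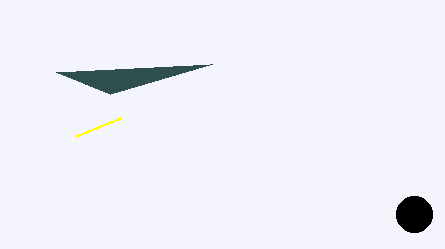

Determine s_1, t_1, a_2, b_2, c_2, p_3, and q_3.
s_1 = 56
t_1 = 72
a_2 = 414
b_2 = 214
c_2 = 18
p_3 = 76
q_3 = 136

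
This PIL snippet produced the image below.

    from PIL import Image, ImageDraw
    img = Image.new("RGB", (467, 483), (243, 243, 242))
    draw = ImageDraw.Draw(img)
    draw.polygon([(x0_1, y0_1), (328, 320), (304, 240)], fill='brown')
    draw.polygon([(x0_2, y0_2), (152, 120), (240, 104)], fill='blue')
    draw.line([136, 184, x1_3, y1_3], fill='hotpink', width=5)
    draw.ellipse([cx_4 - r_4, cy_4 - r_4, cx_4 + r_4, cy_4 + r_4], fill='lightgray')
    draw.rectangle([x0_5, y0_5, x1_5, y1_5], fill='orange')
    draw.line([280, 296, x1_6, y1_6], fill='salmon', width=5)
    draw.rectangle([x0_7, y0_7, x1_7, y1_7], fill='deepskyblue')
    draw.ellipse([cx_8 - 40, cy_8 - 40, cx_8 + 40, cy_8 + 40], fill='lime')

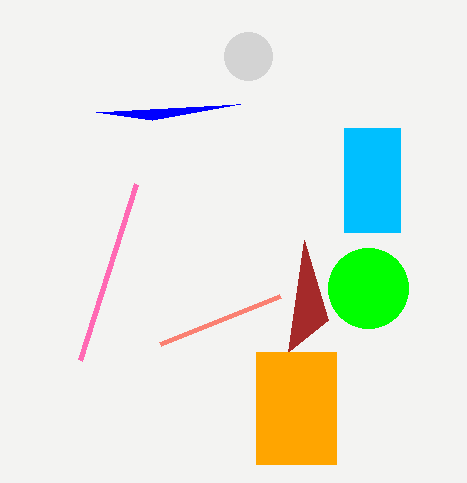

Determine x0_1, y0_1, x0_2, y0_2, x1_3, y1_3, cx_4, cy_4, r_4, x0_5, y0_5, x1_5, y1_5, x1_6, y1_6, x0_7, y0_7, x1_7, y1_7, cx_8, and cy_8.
x0_1 = 288, y0_1 = 352, x0_2 = 96, y0_2 = 112, x1_3 = 80, y1_3 = 360, cx_4 = 248, cy_4 = 56, r_4 = 24, x0_5 = 256, y0_5 = 352, x1_5 = 336, y1_5 = 464, x1_6 = 160, y1_6 = 344, x0_7 = 344, y0_7 = 128, x1_7 = 400, y1_7 = 232, cx_8 = 368, cy_8 = 288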